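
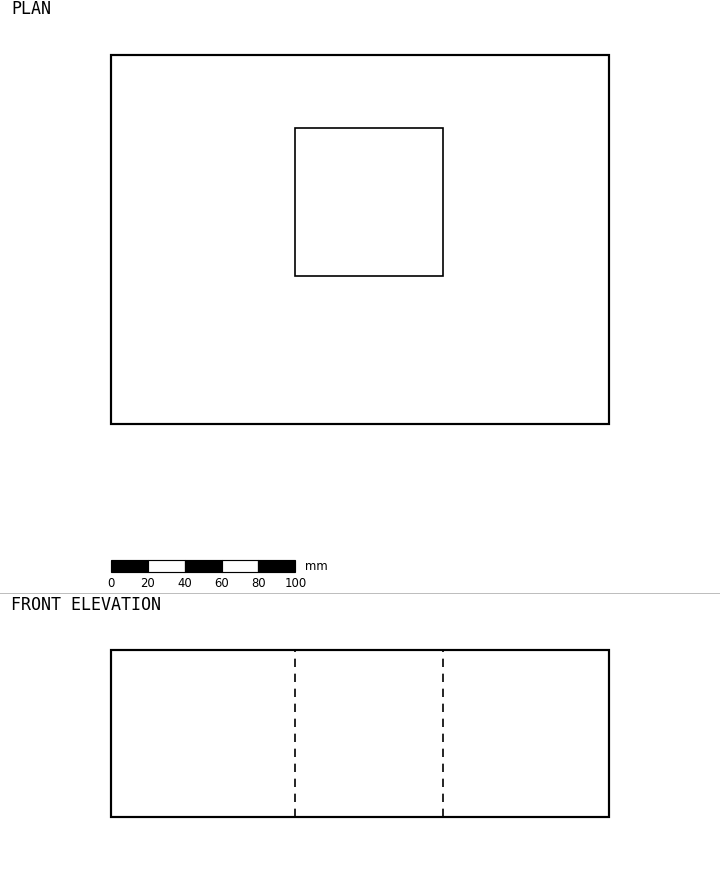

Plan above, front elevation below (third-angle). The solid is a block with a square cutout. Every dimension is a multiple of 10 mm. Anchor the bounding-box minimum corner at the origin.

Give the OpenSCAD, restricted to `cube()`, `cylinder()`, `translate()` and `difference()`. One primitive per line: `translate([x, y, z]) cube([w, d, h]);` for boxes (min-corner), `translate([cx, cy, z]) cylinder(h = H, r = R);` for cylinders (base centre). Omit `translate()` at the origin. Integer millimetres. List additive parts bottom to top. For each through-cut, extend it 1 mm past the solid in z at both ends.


difference() {
  cube([270, 200, 90]);
  translate([100, 80, -1]) cube([80, 80, 92]);
}


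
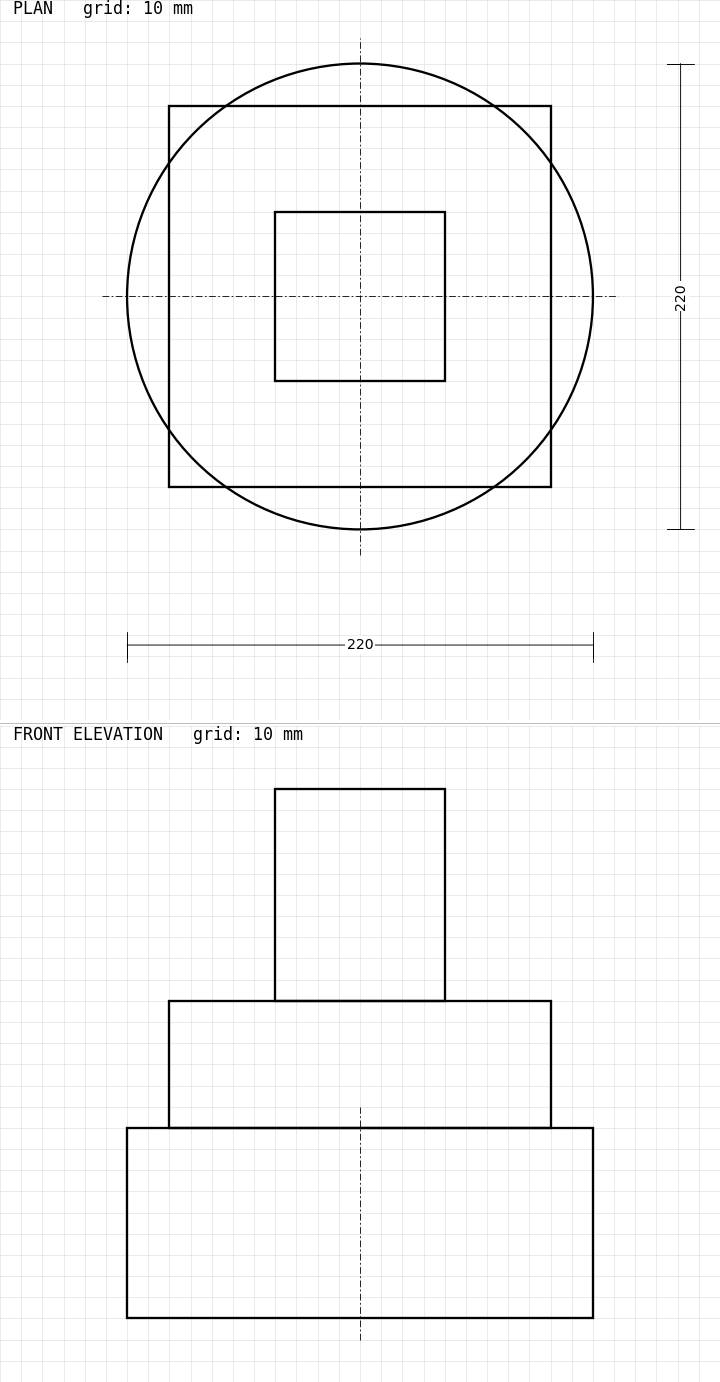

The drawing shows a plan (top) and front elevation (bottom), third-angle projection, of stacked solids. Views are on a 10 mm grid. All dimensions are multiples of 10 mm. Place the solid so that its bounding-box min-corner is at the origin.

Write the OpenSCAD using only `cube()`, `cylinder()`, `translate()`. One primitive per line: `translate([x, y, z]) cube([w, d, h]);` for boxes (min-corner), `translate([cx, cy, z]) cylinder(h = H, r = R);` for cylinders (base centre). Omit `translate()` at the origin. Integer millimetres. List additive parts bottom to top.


translate([110, 110, 0]) cylinder(h = 90, r = 110);
translate([20, 20, 90]) cube([180, 180, 60]);
translate([70, 70, 150]) cube([80, 80, 100]);


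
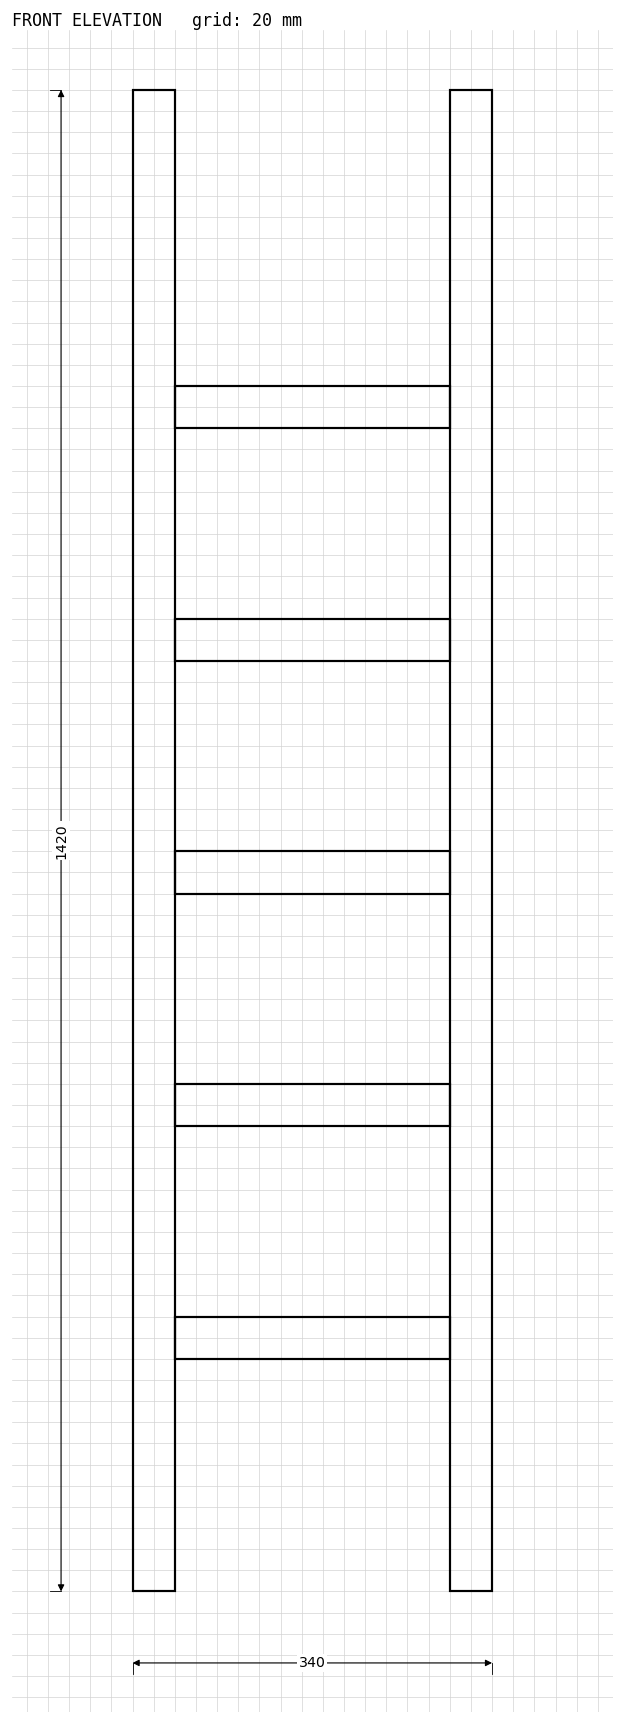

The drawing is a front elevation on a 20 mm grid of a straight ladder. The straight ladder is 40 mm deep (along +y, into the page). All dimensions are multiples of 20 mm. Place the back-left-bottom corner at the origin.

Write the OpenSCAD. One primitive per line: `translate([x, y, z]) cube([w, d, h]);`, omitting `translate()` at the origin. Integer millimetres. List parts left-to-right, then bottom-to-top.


cube([40, 40, 1420]);
translate([40, 0, 220]) cube([260, 40, 40]);
translate([40, 0, 440]) cube([260, 40, 40]);
translate([40, 0, 660]) cube([260, 40, 40]);
translate([40, 0, 880]) cube([260, 40, 40]);
translate([40, 0, 1100]) cube([260, 40, 40]);
translate([300, 0, 0]) cube([40, 40, 1420]);


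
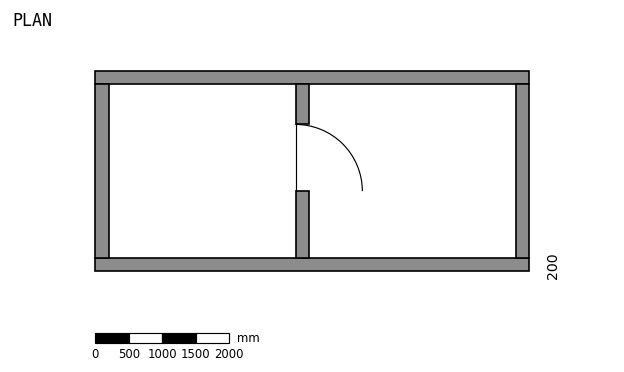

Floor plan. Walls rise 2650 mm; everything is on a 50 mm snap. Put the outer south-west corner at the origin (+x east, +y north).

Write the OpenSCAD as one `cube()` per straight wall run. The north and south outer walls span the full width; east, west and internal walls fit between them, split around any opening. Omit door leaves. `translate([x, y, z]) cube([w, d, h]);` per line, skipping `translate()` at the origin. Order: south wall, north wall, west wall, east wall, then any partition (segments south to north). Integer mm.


cube([6500, 200, 2650]);
translate([0, 2800, 0]) cube([6500, 200, 2650]);
translate([0, 200, 0]) cube([200, 2600, 2650]);
translate([6300, 200, 0]) cube([200, 2600, 2650]);
translate([3000, 200, 0]) cube([200, 1000, 2650]);
translate([3000, 2200, 0]) cube([200, 600, 2650]);


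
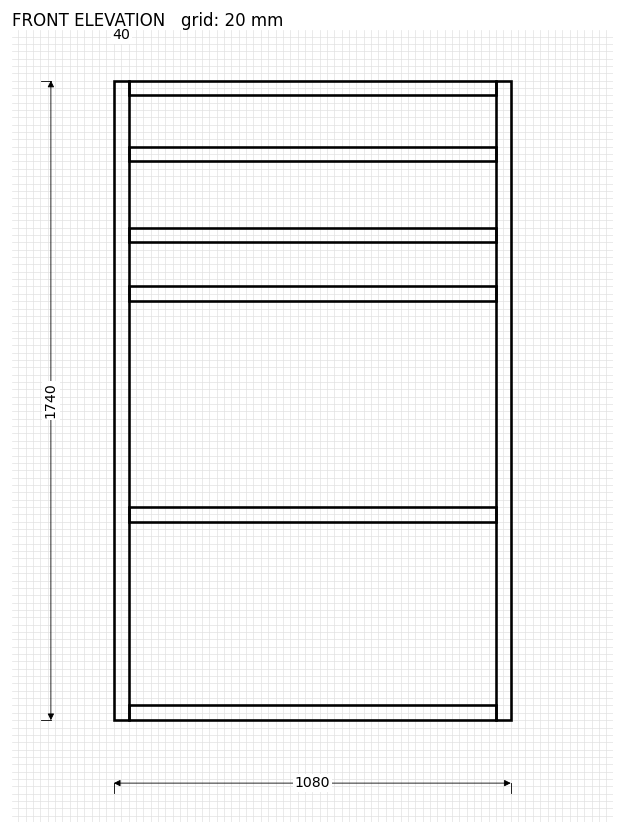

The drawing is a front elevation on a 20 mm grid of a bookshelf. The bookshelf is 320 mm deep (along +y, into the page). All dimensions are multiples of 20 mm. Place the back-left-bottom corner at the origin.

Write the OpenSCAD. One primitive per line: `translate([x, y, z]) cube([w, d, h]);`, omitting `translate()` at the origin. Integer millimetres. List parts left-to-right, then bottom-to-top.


cube([40, 320, 1740]);
translate([40, 0, 0]) cube([1000, 320, 40]);
translate([40, 0, 540]) cube([1000, 320, 40]);
translate([40, 0, 1140]) cube([1000, 320, 40]);
translate([40, 0, 1300]) cube([1000, 320, 40]);
translate([40, 0, 1520]) cube([1000, 320, 40]);
translate([40, 0, 1700]) cube([1000, 320, 40]);
translate([1040, 0, 0]) cube([40, 320, 1740]);


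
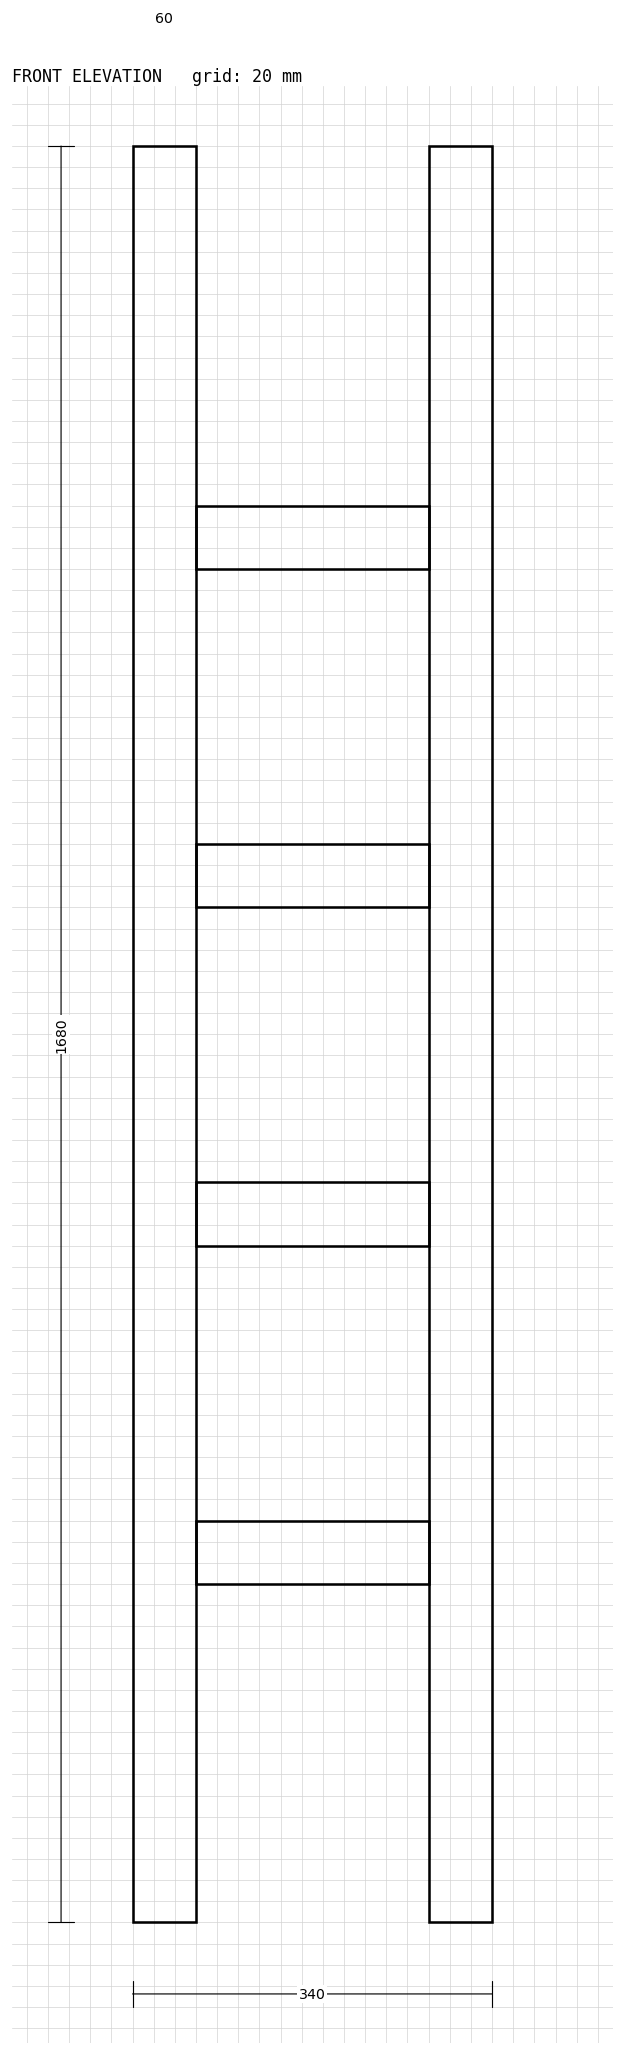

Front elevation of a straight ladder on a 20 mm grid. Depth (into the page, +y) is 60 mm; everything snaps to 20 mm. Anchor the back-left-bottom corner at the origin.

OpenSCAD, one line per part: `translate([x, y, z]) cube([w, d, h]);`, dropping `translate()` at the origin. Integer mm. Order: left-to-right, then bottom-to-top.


cube([60, 60, 1680]);
translate([60, 0, 320]) cube([220, 60, 60]);
translate([60, 0, 640]) cube([220, 60, 60]);
translate([60, 0, 960]) cube([220, 60, 60]);
translate([60, 0, 1280]) cube([220, 60, 60]);
translate([280, 0, 0]) cube([60, 60, 1680]);


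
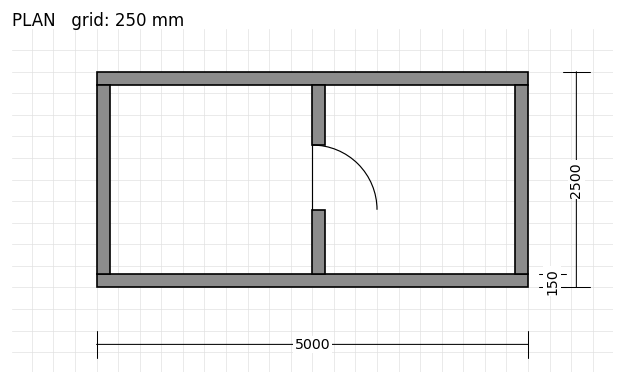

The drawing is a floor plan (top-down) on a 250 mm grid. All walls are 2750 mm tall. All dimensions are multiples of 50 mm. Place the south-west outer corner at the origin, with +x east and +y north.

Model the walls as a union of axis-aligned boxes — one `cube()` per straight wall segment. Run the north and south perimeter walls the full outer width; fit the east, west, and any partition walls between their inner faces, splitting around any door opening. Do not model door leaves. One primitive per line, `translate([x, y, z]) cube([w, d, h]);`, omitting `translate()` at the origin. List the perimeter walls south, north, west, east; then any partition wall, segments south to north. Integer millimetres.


cube([5000, 150, 2750]);
translate([0, 2350, 0]) cube([5000, 150, 2750]);
translate([0, 150, 0]) cube([150, 2200, 2750]);
translate([4850, 150, 0]) cube([150, 2200, 2750]);
translate([2500, 150, 0]) cube([150, 750, 2750]);
translate([2500, 1650, 0]) cube([150, 700, 2750]);


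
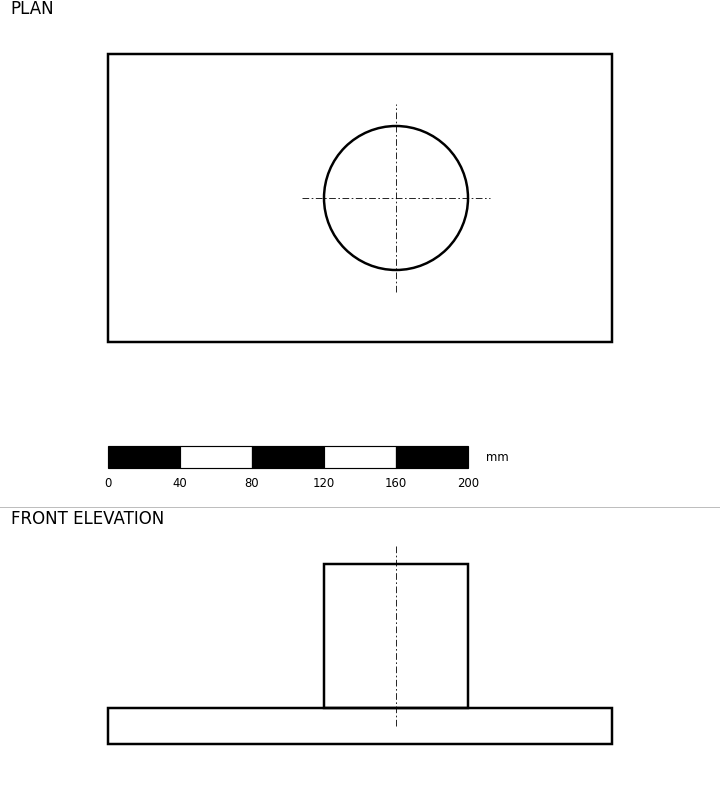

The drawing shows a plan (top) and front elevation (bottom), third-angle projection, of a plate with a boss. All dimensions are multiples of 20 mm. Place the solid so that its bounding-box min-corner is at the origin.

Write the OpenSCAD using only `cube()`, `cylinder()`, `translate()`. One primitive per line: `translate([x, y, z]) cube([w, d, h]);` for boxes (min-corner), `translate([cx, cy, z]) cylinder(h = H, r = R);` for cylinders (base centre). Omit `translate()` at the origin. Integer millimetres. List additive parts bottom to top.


cube([280, 160, 20]);
translate([160, 80, 20]) cylinder(h = 80, r = 40);


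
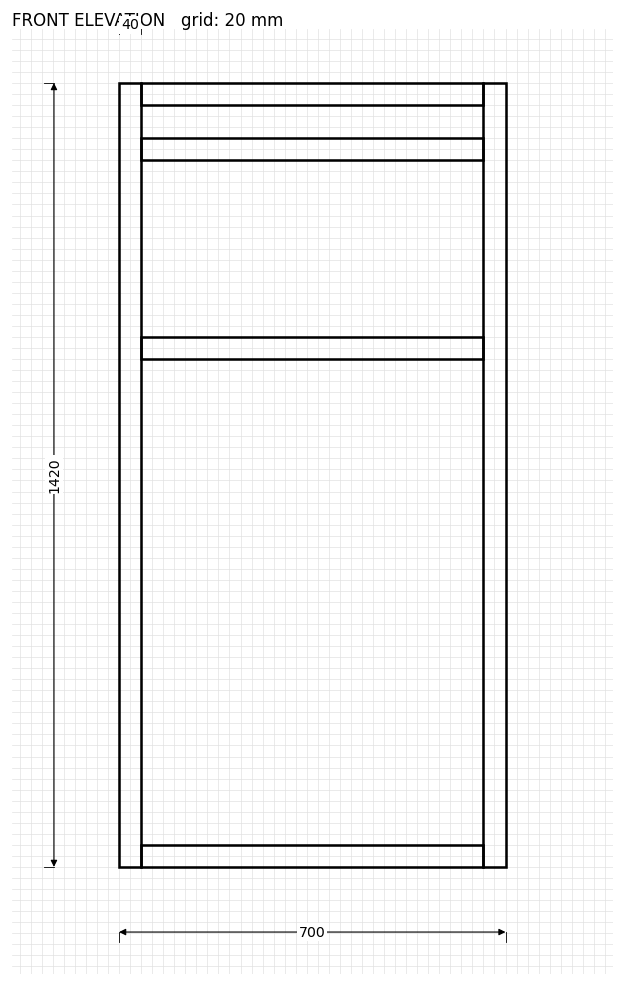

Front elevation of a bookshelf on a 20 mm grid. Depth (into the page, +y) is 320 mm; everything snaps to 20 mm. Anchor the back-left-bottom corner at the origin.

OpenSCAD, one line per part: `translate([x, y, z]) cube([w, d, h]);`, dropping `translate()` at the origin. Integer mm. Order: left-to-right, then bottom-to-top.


cube([40, 320, 1420]);
translate([40, 0, 0]) cube([620, 320, 40]);
translate([40, 0, 920]) cube([620, 320, 40]);
translate([40, 0, 1280]) cube([620, 320, 40]);
translate([40, 0, 1380]) cube([620, 320, 40]);
translate([660, 0, 0]) cube([40, 320, 1420]);


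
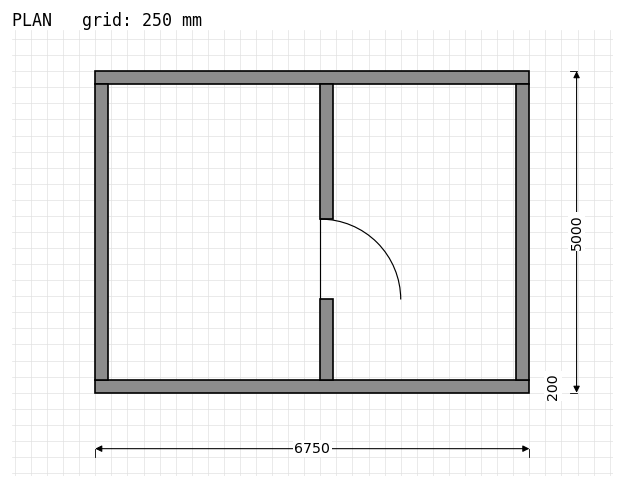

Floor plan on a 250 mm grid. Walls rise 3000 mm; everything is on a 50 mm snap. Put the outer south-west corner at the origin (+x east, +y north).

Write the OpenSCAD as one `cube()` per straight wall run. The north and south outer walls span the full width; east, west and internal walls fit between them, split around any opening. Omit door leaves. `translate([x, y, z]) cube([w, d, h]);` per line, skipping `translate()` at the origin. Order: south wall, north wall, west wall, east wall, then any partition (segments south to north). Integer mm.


cube([6750, 200, 3000]);
translate([0, 4800, 0]) cube([6750, 200, 3000]);
translate([0, 200, 0]) cube([200, 4600, 3000]);
translate([6550, 200, 0]) cube([200, 4600, 3000]);
translate([3500, 200, 0]) cube([200, 1250, 3000]);
translate([3500, 2700, 0]) cube([200, 2100, 3000]);


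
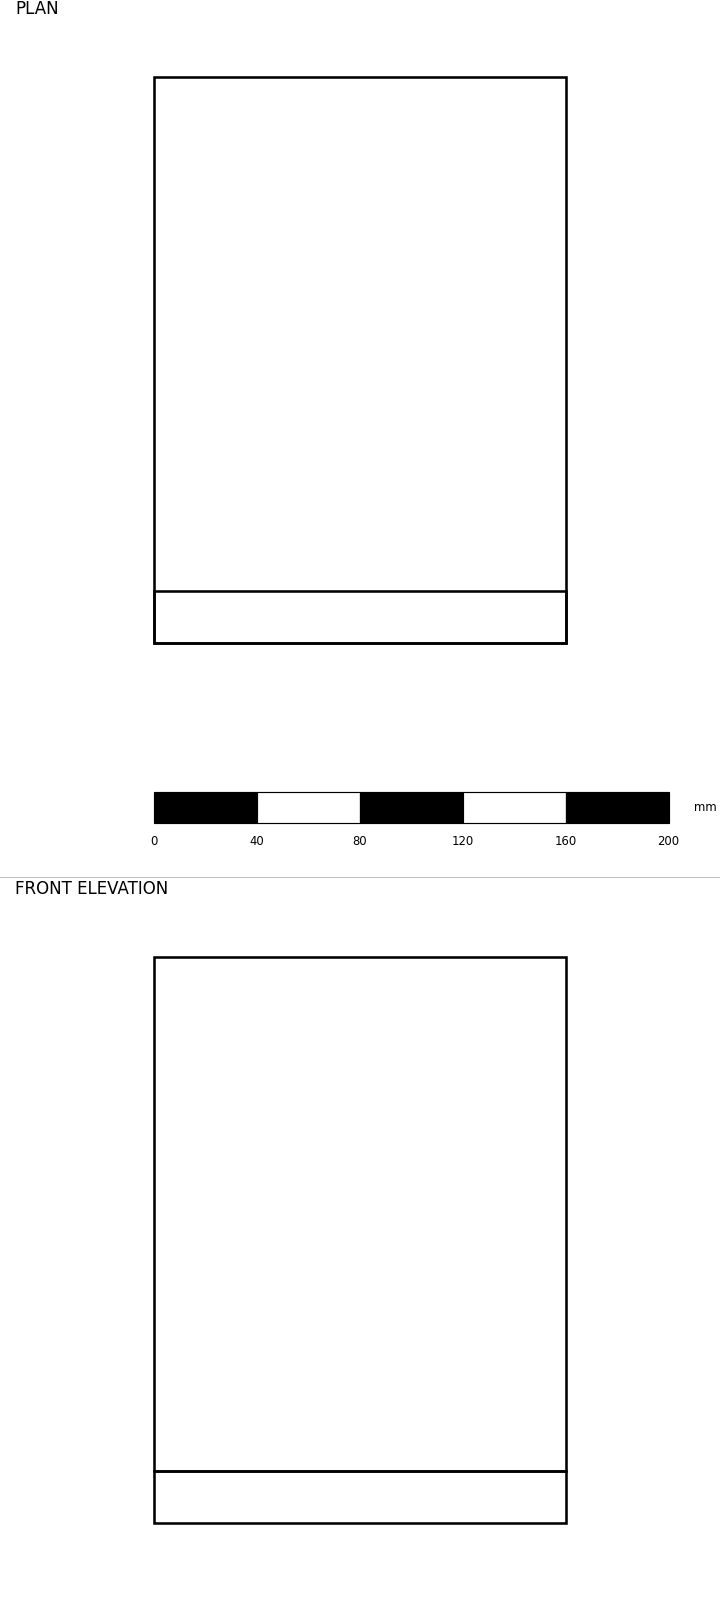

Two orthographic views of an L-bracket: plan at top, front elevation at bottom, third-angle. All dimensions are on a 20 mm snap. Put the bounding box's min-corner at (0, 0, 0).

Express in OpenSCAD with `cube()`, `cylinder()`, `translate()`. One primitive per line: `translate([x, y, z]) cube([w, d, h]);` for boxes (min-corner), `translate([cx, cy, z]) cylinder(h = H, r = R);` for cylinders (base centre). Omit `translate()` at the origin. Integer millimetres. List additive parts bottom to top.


cube([160, 220, 20]);
translate([0, 0, 20]) cube([160, 20, 200]);


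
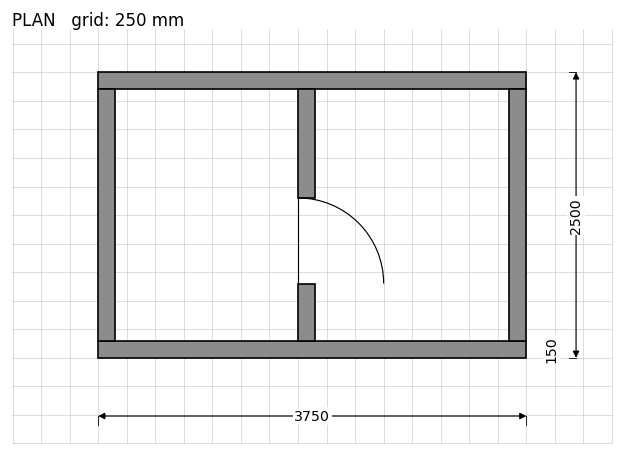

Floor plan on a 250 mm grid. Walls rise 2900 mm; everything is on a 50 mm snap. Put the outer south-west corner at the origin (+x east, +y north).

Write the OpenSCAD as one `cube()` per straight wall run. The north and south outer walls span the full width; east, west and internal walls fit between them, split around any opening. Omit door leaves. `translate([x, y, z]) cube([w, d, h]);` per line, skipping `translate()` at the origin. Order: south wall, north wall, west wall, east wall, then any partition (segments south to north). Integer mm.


cube([3750, 150, 2900]);
translate([0, 2350, 0]) cube([3750, 150, 2900]);
translate([0, 150, 0]) cube([150, 2200, 2900]);
translate([3600, 150, 0]) cube([150, 2200, 2900]);
translate([1750, 150, 0]) cube([150, 500, 2900]);
translate([1750, 1400, 0]) cube([150, 950, 2900]);


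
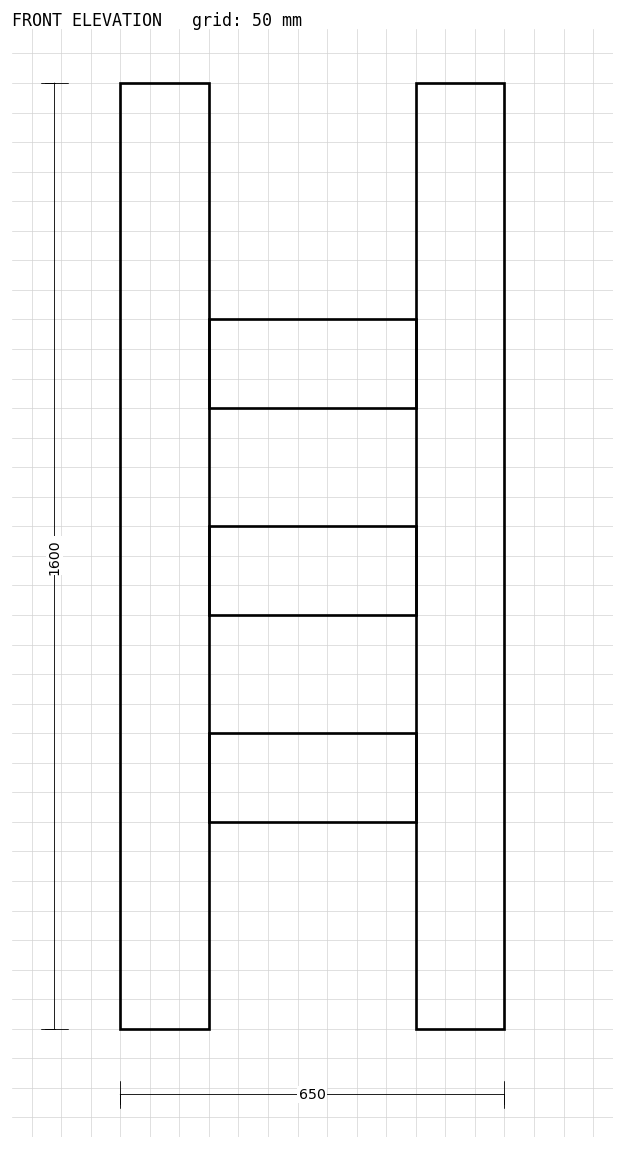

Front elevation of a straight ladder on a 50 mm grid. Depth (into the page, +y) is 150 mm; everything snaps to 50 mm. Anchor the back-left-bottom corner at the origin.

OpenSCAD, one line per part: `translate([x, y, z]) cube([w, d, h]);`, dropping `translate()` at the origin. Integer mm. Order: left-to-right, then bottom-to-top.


cube([150, 150, 1600]);
translate([150, 0, 350]) cube([350, 150, 150]);
translate([150, 0, 700]) cube([350, 150, 150]);
translate([150, 0, 1050]) cube([350, 150, 150]);
translate([500, 0, 0]) cube([150, 150, 1600]);


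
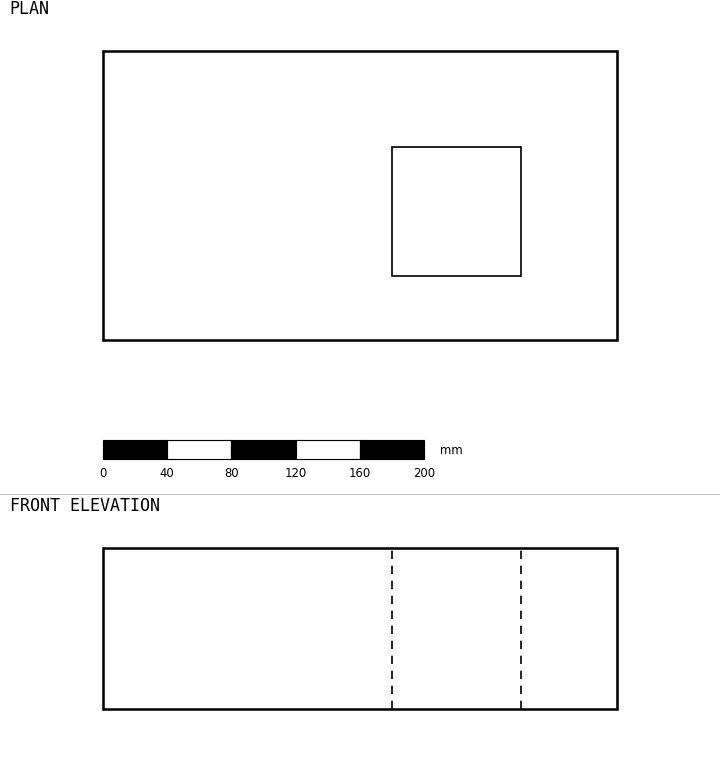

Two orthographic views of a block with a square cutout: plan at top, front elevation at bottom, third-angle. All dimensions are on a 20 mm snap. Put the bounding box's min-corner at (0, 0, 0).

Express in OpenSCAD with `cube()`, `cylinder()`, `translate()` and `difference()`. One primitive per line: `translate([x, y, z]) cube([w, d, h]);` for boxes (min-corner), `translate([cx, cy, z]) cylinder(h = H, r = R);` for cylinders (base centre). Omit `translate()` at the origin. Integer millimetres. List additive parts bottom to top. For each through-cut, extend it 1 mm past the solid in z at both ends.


difference() {
  cube([320, 180, 100]);
  translate([180, 40, -1]) cube([80, 80, 102]);
}


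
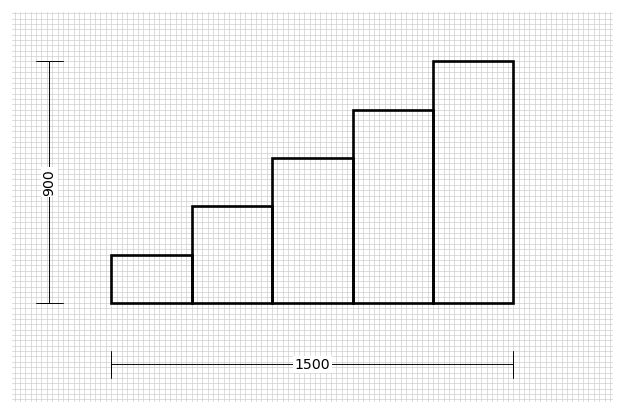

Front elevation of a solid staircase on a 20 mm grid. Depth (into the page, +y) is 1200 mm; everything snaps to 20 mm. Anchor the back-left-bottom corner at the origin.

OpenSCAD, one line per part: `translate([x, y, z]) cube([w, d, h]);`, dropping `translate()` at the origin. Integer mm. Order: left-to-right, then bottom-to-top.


cube([300, 1200, 180]);
translate([300, 0, 0]) cube([300, 1200, 360]);
translate([600, 0, 0]) cube([300, 1200, 540]);
translate([900, 0, 0]) cube([300, 1200, 720]);
translate([1200, 0, 0]) cube([300, 1200, 900]);


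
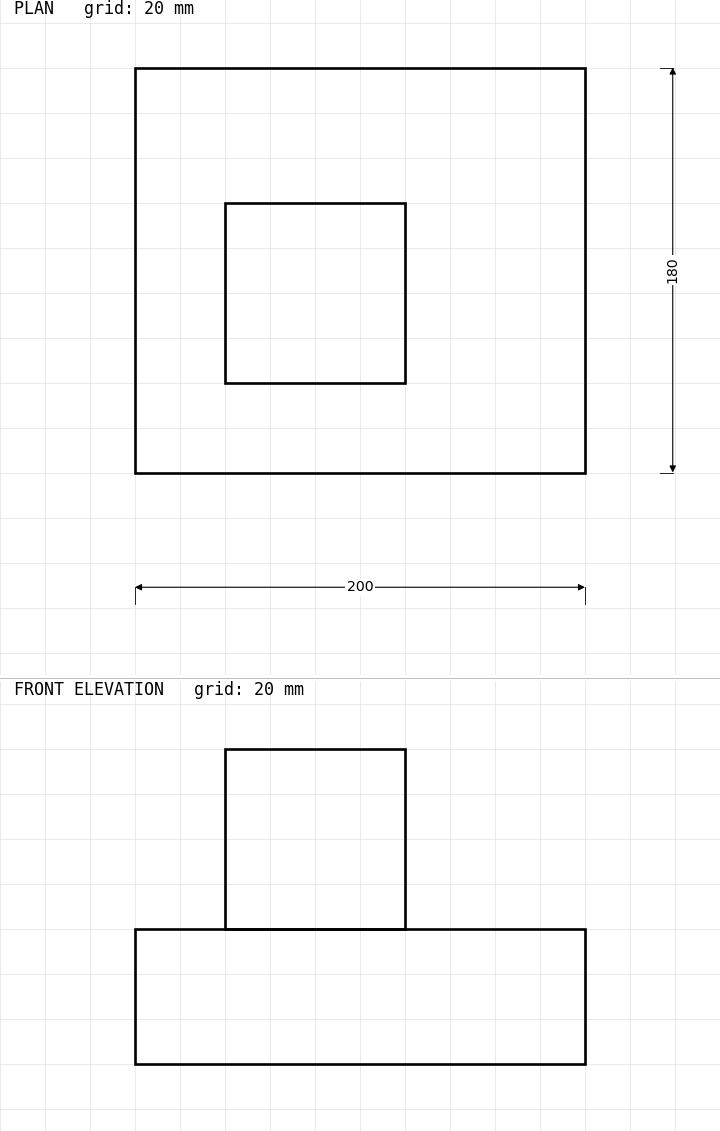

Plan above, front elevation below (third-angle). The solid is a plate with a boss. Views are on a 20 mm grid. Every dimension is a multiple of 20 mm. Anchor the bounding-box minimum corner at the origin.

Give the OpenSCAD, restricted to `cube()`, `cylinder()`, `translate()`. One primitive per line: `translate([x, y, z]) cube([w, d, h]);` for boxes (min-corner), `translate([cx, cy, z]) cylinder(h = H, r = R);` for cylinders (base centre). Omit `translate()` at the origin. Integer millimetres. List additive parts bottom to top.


cube([200, 180, 60]);
translate([40, 40, 60]) cube([80, 80, 80]);


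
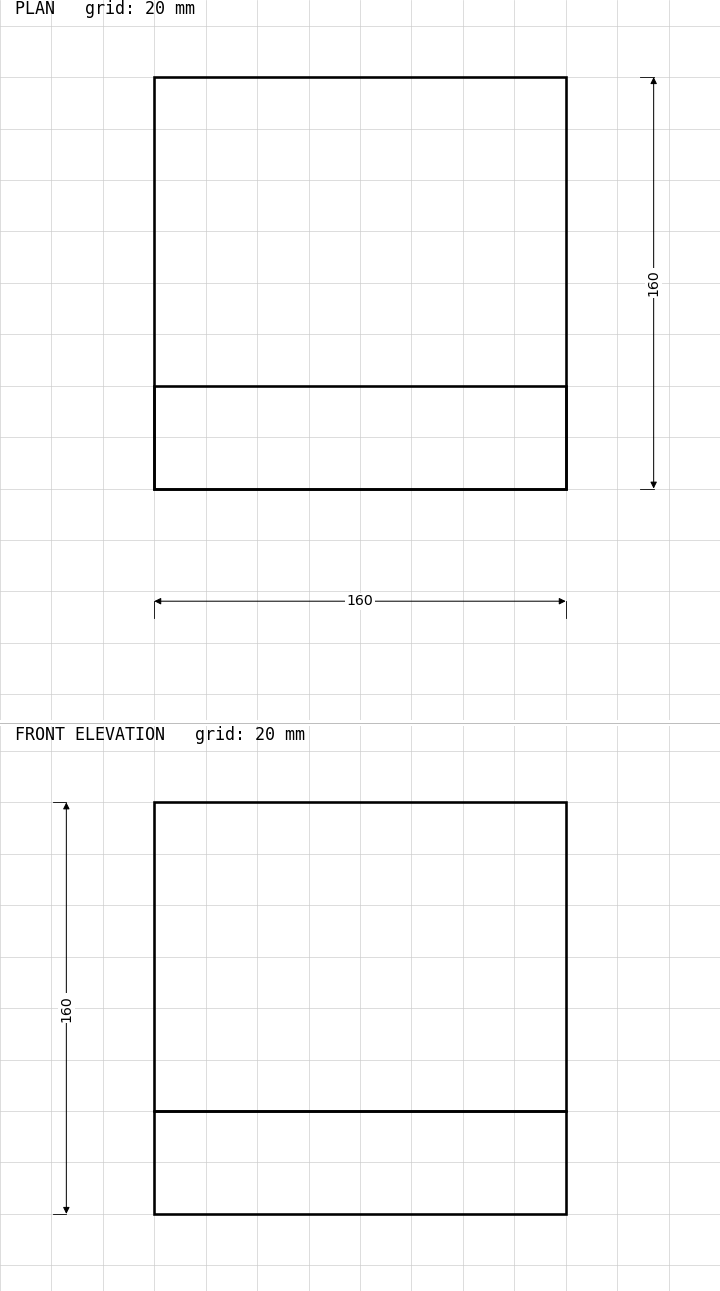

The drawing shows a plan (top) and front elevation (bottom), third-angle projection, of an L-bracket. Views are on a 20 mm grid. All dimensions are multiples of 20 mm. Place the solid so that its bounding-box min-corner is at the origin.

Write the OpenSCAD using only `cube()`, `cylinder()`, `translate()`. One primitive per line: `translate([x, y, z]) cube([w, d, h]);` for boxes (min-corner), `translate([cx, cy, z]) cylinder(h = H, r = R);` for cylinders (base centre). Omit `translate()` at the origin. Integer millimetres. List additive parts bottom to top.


cube([160, 160, 40]);
translate([0, 0, 40]) cube([160, 40, 120]);


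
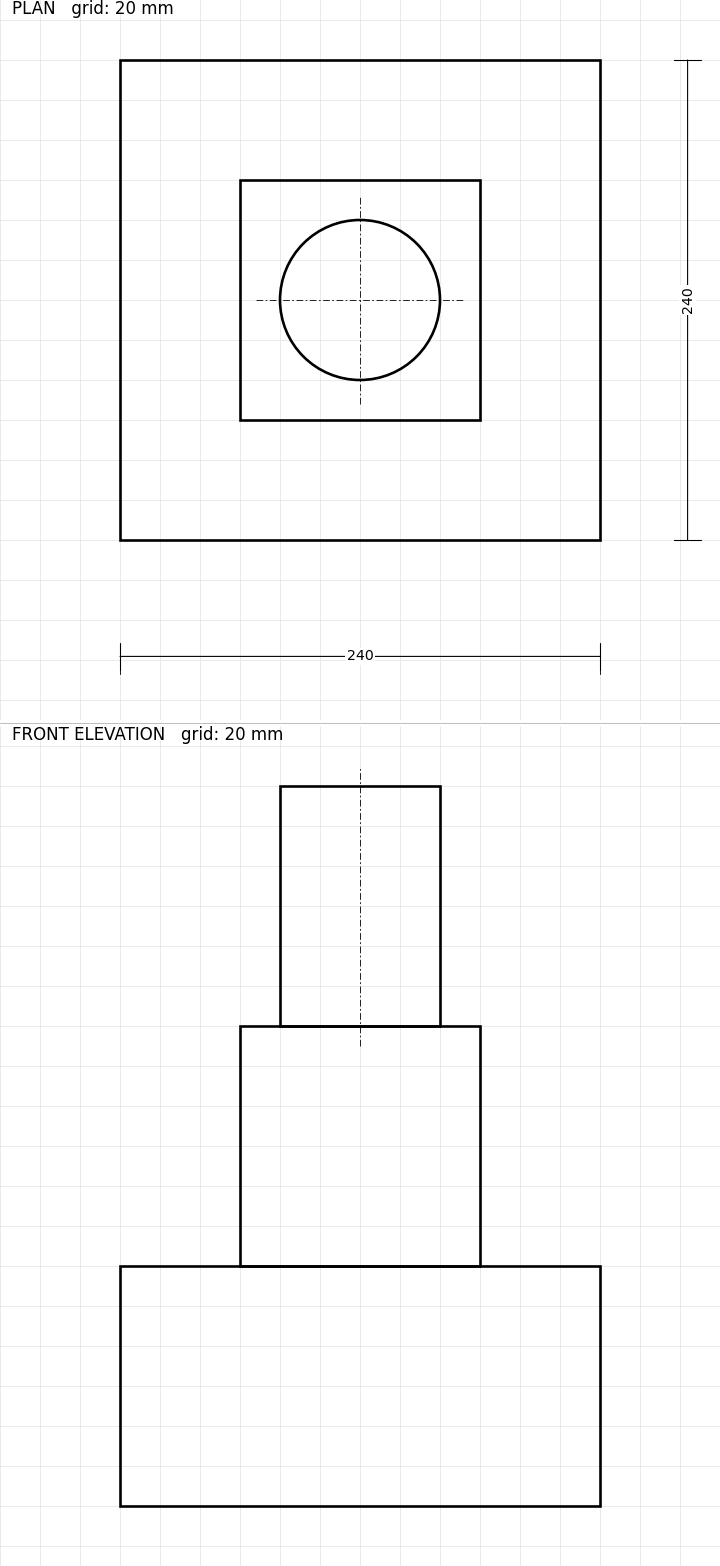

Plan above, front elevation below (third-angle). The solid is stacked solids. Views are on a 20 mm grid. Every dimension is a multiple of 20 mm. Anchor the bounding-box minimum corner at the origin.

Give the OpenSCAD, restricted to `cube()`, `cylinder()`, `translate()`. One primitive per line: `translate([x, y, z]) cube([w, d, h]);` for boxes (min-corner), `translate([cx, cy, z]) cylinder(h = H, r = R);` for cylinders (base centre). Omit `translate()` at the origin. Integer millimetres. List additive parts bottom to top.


cube([240, 240, 120]);
translate([60, 60, 120]) cube([120, 120, 120]);
translate([120, 120, 240]) cylinder(h = 120, r = 40);


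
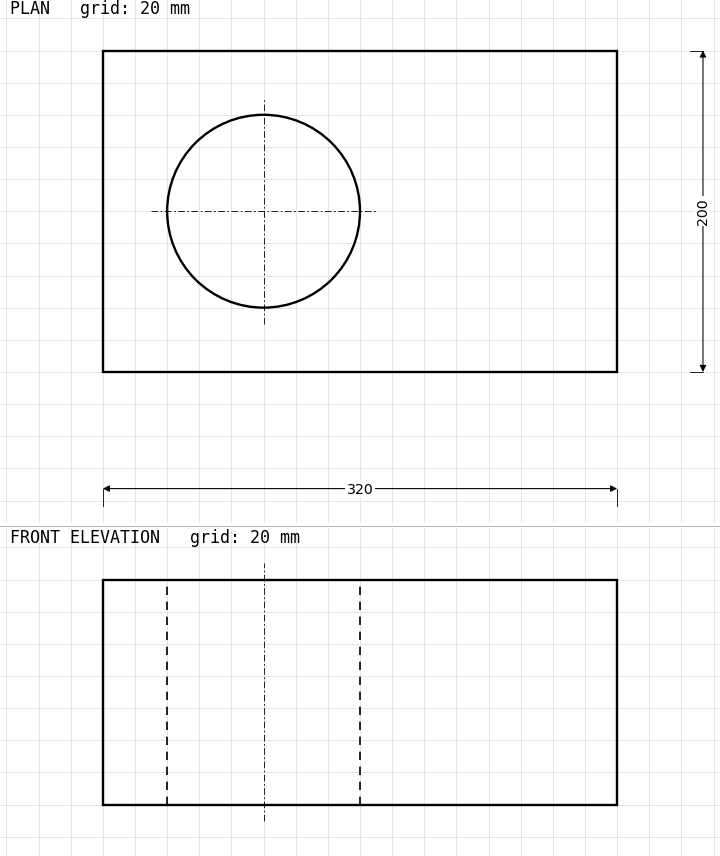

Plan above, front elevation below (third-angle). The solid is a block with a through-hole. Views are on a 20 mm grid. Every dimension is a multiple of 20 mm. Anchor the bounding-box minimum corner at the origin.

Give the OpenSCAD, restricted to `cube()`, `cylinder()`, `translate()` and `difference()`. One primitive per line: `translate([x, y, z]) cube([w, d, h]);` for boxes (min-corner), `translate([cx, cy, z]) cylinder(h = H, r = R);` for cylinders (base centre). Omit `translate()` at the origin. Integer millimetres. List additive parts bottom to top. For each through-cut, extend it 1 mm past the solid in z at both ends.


difference() {
  cube([320, 200, 140]);
  translate([100, 100, -1]) cylinder(h = 142, r = 60);
}


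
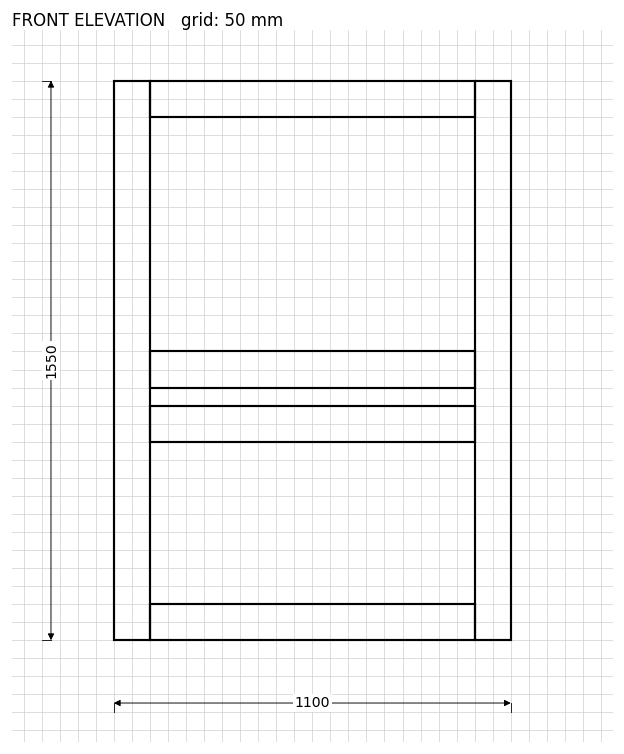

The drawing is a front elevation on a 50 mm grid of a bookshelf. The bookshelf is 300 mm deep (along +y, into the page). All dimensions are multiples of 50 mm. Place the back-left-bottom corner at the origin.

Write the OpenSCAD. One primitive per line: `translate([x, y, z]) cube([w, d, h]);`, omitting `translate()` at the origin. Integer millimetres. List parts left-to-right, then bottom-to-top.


cube([100, 300, 1550]);
translate([100, 0, 0]) cube([900, 300, 100]);
translate([100, 0, 550]) cube([900, 300, 100]);
translate([100, 0, 700]) cube([900, 300, 100]);
translate([100, 0, 1450]) cube([900, 300, 100]);
translate([1000, 0, 0]) cube([100, 300, 1550]);


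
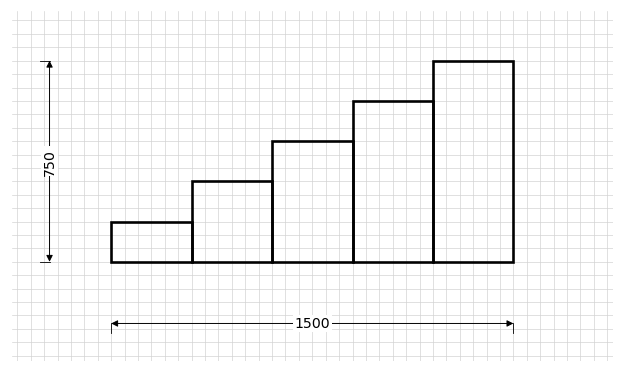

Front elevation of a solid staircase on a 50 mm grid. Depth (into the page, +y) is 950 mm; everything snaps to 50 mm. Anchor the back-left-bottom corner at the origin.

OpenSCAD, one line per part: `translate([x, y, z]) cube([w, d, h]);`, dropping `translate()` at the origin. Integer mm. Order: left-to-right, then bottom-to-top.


cube([300, 950, 150]);
translate([300, 0, 0]) cube([300, 950, 300]);
translate([600, 0, 0]) cube([300, 950, 450]);
translate([900, 0, 0]) cube([300, 950, 600]);
translate([1200, 0, 0]) cube([300, 950, 750]);


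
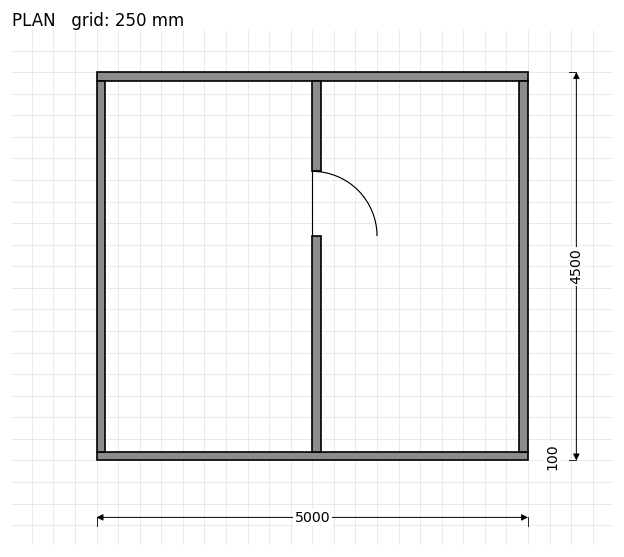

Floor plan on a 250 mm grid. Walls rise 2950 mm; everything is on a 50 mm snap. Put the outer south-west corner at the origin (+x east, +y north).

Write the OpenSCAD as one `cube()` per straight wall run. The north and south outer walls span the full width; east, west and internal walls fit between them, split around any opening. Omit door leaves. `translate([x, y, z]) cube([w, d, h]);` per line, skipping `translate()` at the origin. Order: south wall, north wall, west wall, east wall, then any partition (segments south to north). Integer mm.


cube([5000, 100, 2950]);
translate([0, 4400, 0]) cube([5000, 100, 2950]);
translate([0, 100, 0]) cube([100, 4300, 2950]);
translate([4900, 100, 0]) cube([100, 4300, 2950]);
translate([2500, 100, 0]) cube([100, 2500, 2950]);
translate([2500, 3350, 0]) cube([100, 1050, 2950]);


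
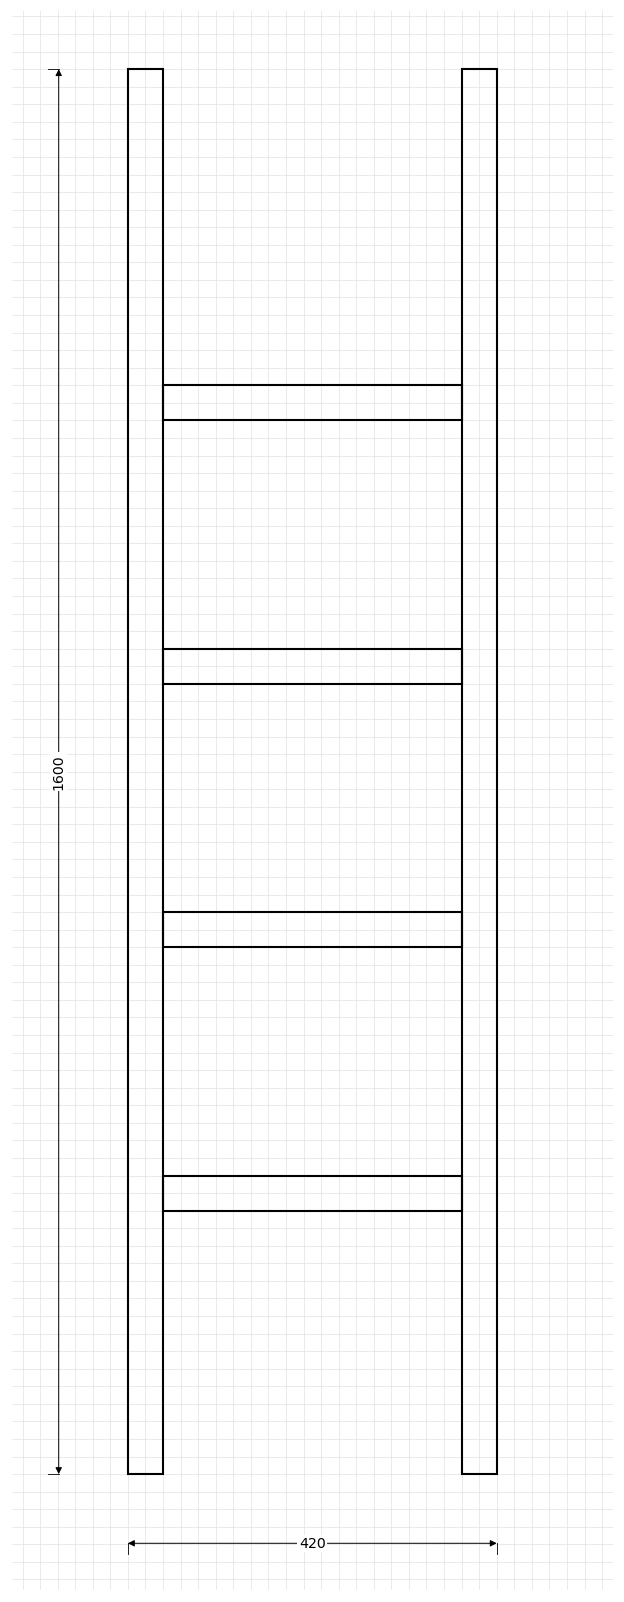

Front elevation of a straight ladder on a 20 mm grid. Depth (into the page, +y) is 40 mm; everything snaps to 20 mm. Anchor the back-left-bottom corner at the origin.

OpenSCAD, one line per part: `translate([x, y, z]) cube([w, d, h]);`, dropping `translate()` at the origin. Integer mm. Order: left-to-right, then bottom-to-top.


cube([40, 40, 1600]);
translate([40, 0, 300]) cube([340, 40, 40]);
translate([40, 0, 600]) cube([340, 40, 40]);
translate([40, 0, 900]) cube([340, 40, 40]);
translate([40, 0, 1200]) cube([340, 40, 40]);
translate([380, 0, 0]) cube([40, 40, 1600]);


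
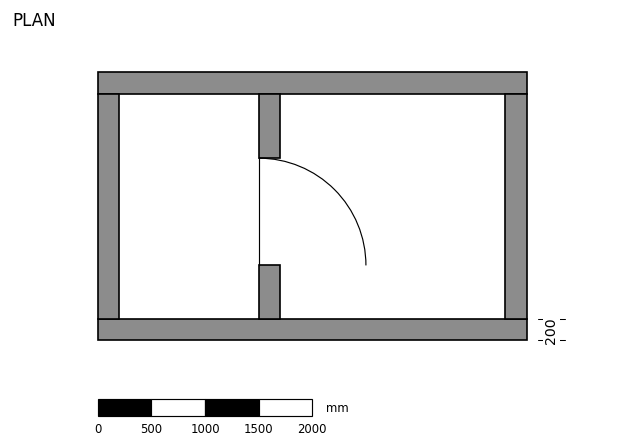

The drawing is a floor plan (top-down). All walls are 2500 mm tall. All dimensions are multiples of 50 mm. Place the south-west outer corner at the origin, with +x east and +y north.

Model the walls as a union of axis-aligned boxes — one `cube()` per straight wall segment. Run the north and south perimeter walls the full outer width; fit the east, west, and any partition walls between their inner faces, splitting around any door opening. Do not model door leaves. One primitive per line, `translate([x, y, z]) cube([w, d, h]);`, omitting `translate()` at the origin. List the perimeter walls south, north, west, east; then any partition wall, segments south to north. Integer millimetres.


cube([4000, 200, 2500]);
translate([0, 2300, 0]) cube([4000, 200, 2500]);
translate([0, 200, 0]) cube([200, 2100, 2500]);
translate([3800, 200, 0]) cube([200, 2100, 2500]);
translate([1500, 200, 0]) cube([200, 500, 2500]);
translate([1500, 1700, 0]) cube([200, 600, 2500]);


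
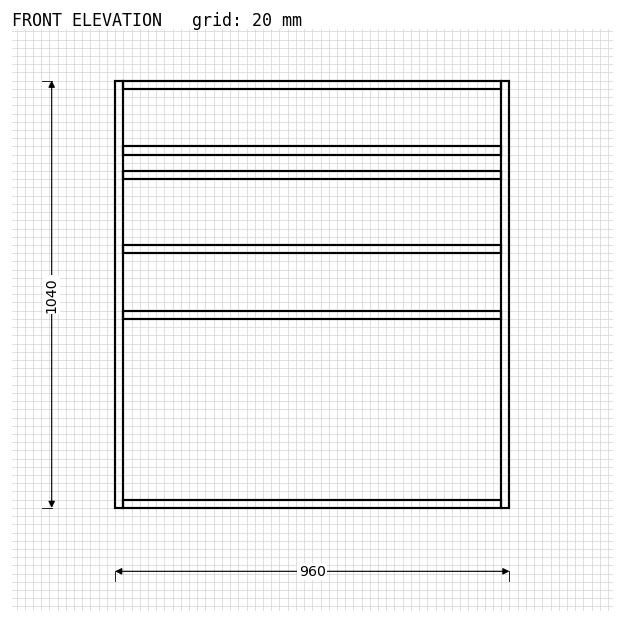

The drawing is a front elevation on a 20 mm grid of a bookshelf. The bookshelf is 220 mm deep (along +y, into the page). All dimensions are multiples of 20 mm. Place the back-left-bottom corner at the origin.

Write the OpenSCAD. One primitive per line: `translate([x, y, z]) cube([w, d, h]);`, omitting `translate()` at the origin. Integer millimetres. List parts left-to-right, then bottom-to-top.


cube([20, 220, 1040]);
translate([20, 0, 0]) cube([920, 220, 20]);
translate([20, 0, 460]) cube([920, 220, 20]);
translate([20, 0, 620]) cube([920, 220, 20]);
translate([20, 0, 800]) cube([920, 220, 20]);
translate([20, 0, 860]) cube([920, 220, 20]);
translate([20, 0, 1020]) cube([920, 220, 20]);
translate([940, 0, 0]) cube([20, 220, 1040]);


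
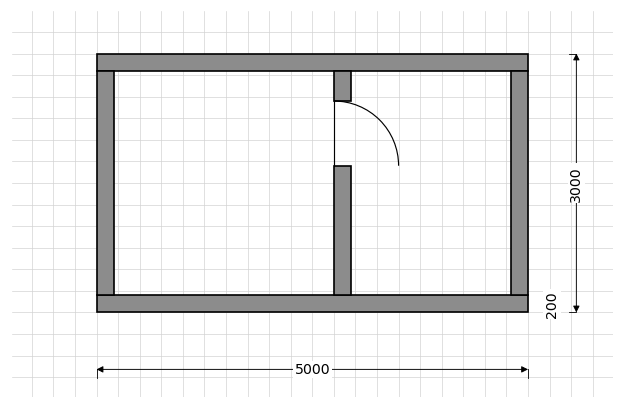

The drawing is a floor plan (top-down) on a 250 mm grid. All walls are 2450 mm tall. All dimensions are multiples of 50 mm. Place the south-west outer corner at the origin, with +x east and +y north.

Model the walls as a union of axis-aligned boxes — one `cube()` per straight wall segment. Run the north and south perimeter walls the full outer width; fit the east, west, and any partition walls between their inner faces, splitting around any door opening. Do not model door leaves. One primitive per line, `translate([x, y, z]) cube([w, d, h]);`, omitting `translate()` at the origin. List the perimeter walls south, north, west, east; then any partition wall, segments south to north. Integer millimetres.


cube([5000, 200, 2450]);
translate([0, 2800, 0]) cube([5000, 200, 2450]);
translate([0, 200, 0]) cube([200, 2600, 2450]);
translate([4800, 200, 0]) cube([200, 2600, 2450]);
translate([2750, 200, 0]) cube([200, 1500, 2450]);
translate([2750, 2450, 0]) cube([200, 350, 2450]);


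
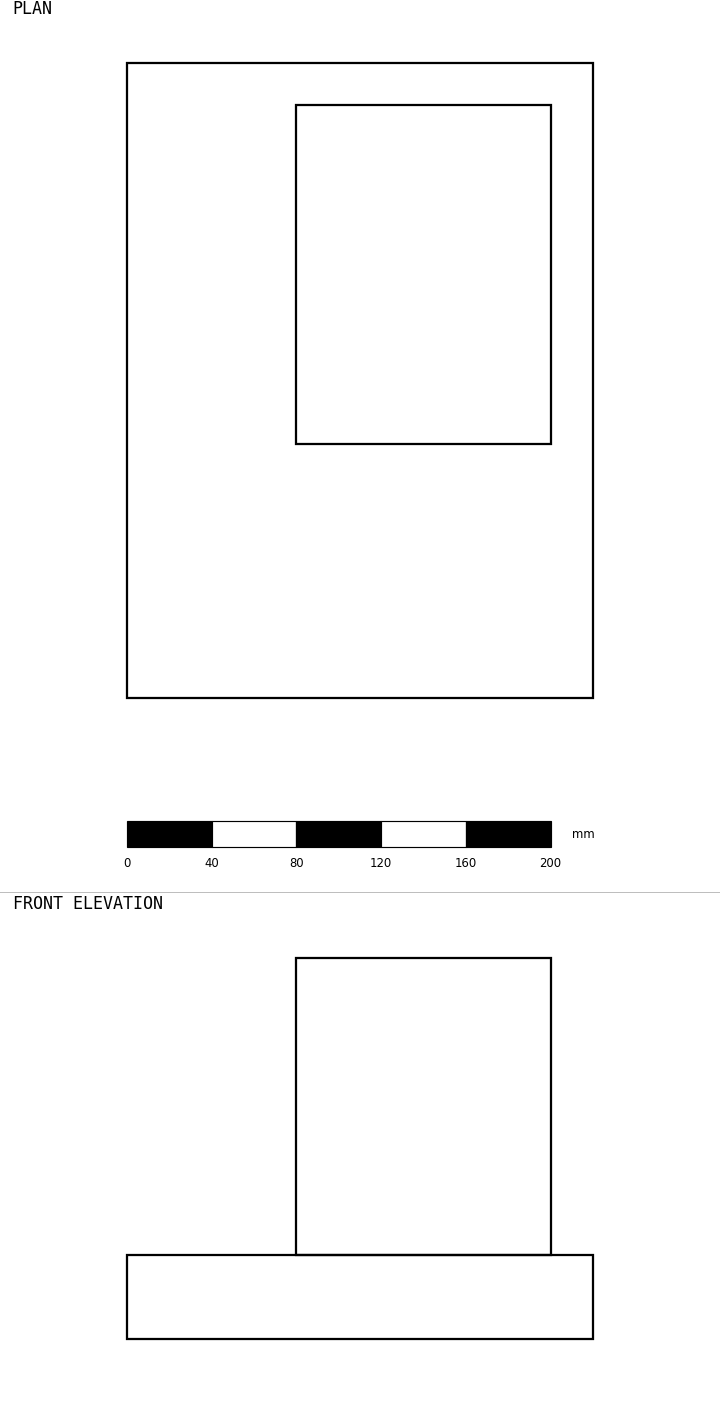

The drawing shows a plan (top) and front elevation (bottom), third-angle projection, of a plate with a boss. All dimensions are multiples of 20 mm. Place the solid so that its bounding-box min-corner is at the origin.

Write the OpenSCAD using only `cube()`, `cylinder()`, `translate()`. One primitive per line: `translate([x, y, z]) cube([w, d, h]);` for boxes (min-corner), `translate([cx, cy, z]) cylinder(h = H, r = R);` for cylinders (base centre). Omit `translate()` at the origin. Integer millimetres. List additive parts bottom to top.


cube([220, 300, 40]);
translate([80, 120, 40]) cube([120, 160, 140]);


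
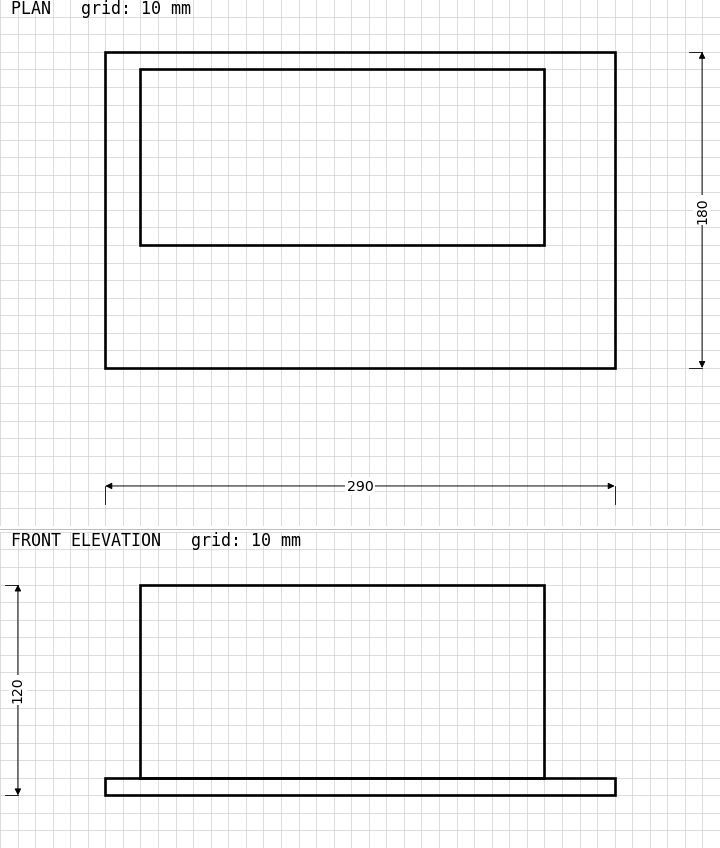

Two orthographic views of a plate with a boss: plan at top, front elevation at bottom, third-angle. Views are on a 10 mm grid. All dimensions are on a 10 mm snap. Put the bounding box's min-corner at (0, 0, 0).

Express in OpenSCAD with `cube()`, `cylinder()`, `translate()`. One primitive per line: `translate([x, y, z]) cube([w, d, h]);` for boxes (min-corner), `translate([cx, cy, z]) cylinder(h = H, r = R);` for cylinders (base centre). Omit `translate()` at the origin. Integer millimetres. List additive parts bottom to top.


cube([290, 180, 10]);
translate([20, 70, 10]) cube([230, 100, 110]);


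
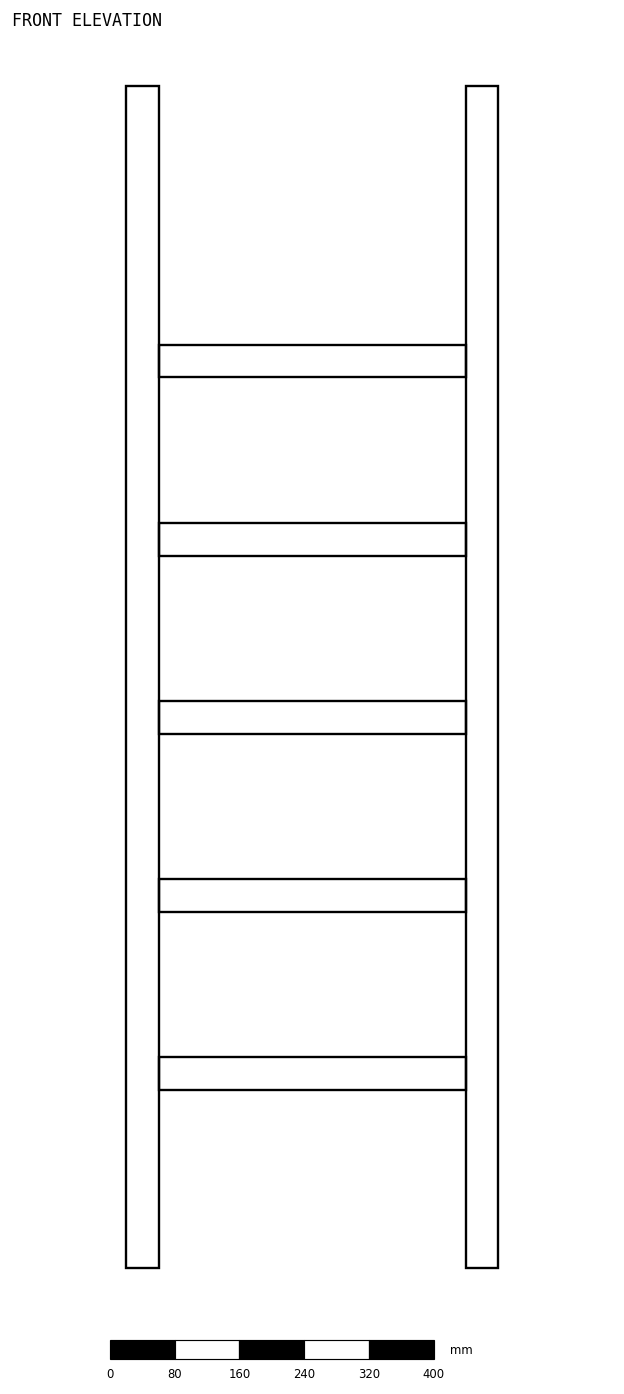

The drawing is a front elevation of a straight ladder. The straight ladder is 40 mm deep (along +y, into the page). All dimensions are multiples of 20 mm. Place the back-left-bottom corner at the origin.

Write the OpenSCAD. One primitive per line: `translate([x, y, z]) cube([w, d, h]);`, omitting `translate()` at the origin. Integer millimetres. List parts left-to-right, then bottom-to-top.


cube([40, 40, 1460]);
translate([40, 0, 220]) cube([380, 40, 40]);
translate([40, 0, 440]) cube([380, 40, 40]);
translate([40, 0, 660]) cube([380, 40, 40]);
translate([40, 0, 880]) cube([380, 40, 40]);
translate([40, 0, 1100]) cube([380, 40, 40]);
translate([420, 0, 0]) cube([40, 40, 1460]);


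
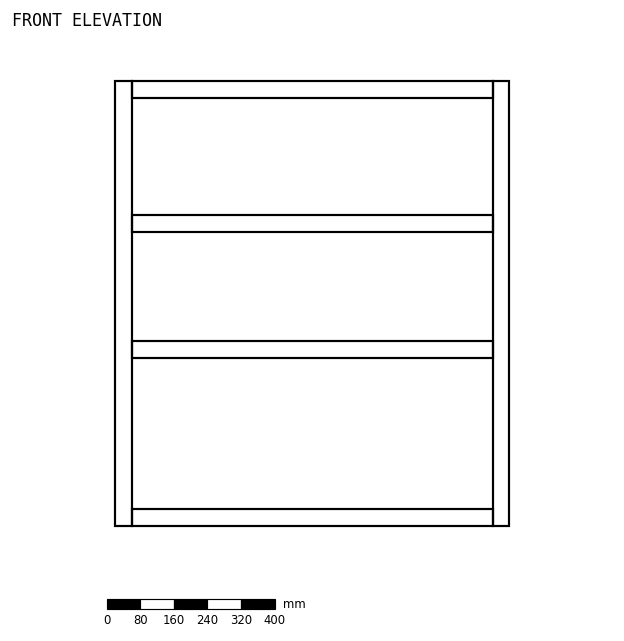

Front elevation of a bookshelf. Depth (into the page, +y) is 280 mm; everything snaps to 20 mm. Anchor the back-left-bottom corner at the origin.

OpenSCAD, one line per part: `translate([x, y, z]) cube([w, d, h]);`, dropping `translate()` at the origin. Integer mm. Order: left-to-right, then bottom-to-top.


cube([40, 280, 1060]);
translate([40, 0, 0]) cube([860, 280, 40]);
translate([40, 0, 400]) cube([860, 280, 40]);
translate([40, 0, 700]) cube([860, 280, 40]);
translate([40, 0, 1020]) cube([860, 280, 40]);
translate([900, 0, 0]) cube([40, 280, 1060]);


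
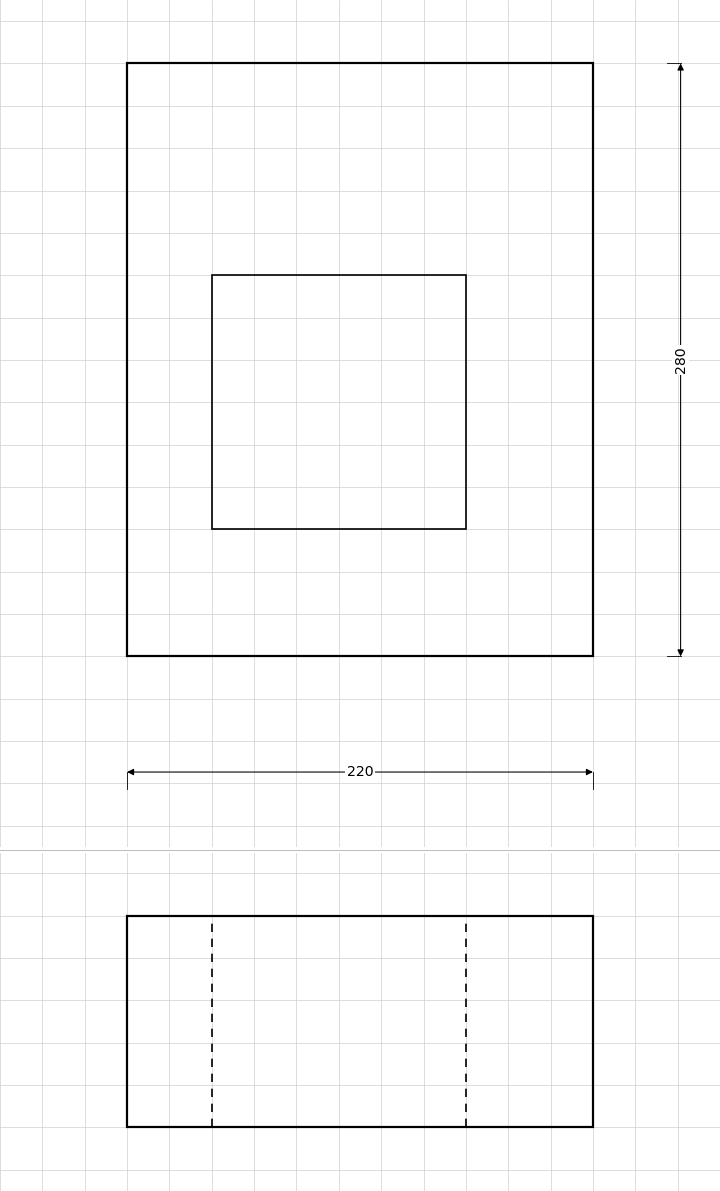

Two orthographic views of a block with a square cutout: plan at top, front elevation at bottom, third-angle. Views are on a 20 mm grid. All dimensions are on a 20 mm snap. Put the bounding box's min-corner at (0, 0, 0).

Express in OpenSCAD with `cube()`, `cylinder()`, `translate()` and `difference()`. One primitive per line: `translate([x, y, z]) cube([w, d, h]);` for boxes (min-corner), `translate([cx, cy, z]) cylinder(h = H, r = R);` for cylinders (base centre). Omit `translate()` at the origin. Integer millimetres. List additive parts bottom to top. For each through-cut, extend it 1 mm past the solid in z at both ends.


difference() {
  cube([220, 280, 100]);
  translate([40, 60, -1]) cube([120, 120, 102]);
}


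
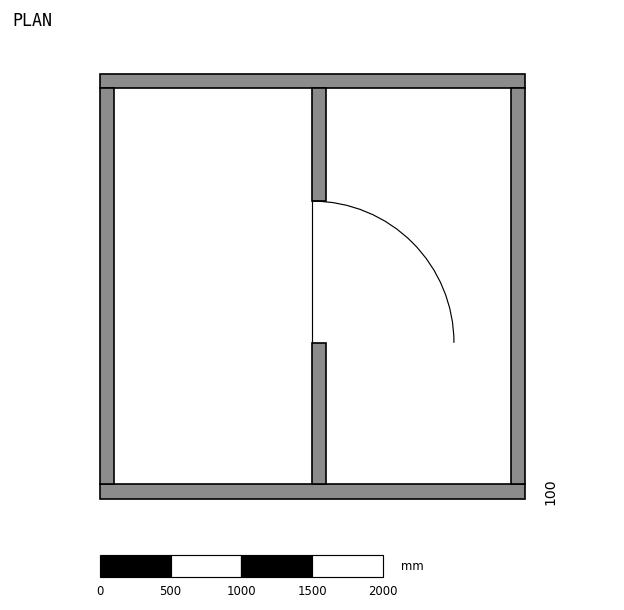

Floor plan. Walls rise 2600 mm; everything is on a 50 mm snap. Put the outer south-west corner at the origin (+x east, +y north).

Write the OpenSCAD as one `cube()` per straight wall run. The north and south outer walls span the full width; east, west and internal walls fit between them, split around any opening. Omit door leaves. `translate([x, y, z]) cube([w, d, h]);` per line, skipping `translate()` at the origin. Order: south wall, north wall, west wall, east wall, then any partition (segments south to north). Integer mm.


cube([3000, 100, 2600]);
translate([0, 2900, 0]) cube([3000, 100, 2600]);
translate([0, 100, 0]) cube([100, 2800, 2600]);
translate([2900, 100, 0]) cube([100, 2800, 2600]);
translate([1500, 100, 0]) cube([100, 1000, 2600]);
translate([1500, 2100, 0]) cube([100, 800, 2600]);


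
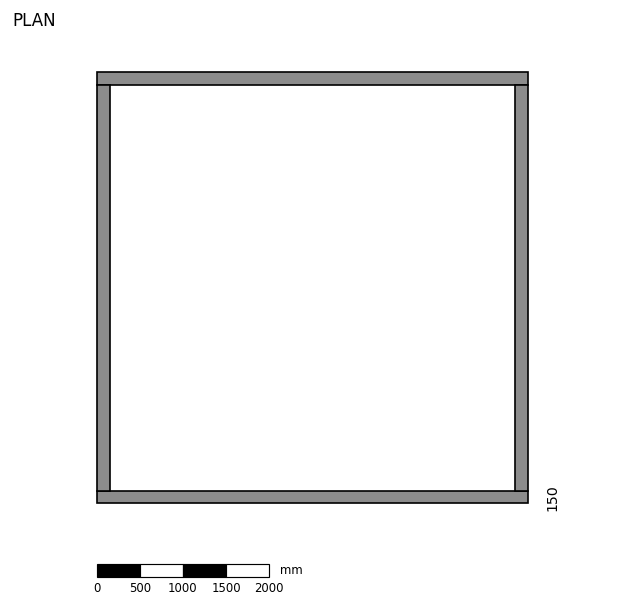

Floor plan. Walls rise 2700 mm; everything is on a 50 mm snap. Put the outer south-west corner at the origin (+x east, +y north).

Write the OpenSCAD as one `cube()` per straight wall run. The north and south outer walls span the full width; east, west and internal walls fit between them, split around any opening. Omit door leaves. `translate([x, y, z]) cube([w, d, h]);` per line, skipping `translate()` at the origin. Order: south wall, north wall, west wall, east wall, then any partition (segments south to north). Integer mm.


cube([5000, 150, 2700]);
translate([0, 4850, 0]) cube([5000, 150, 2700]);
translate([0, 150, 0]) cube([150, 4700, 2700]);
translate([4850, 150, 0]) cube([150, 4700, 2700]);


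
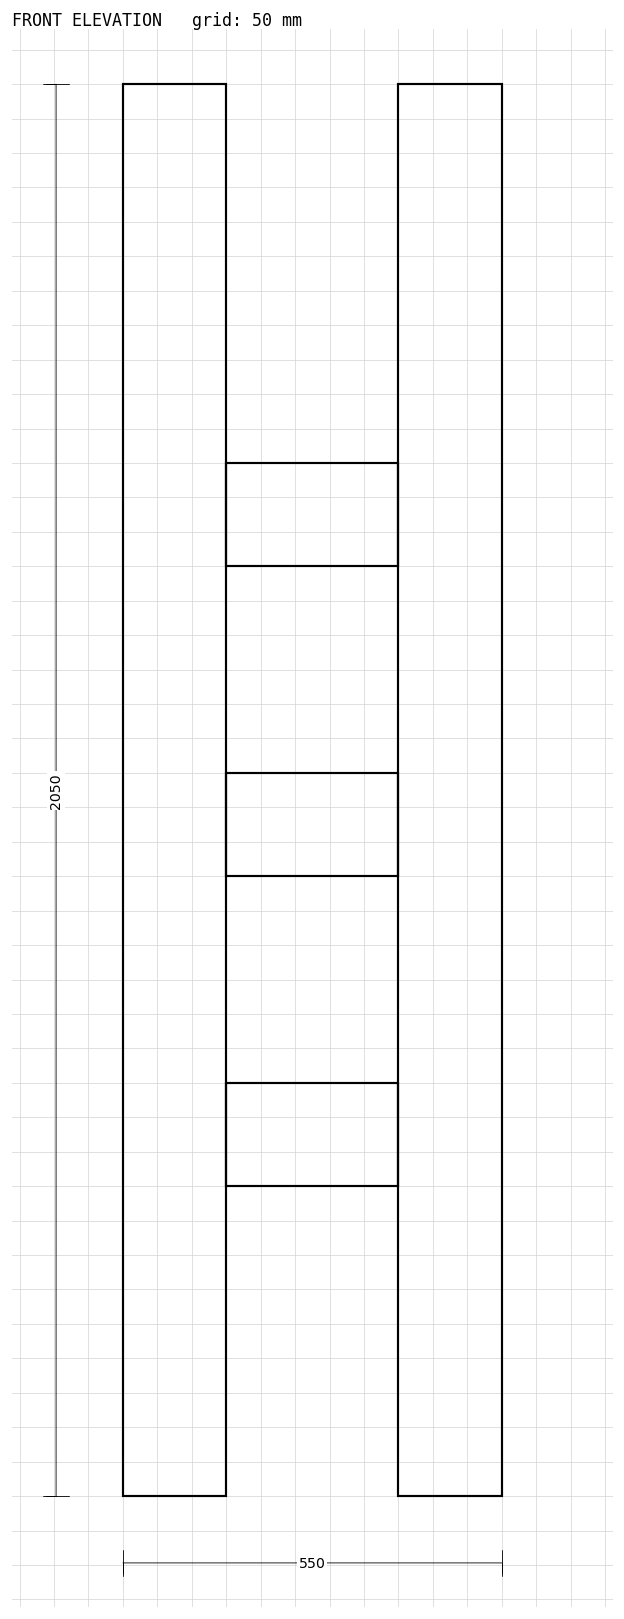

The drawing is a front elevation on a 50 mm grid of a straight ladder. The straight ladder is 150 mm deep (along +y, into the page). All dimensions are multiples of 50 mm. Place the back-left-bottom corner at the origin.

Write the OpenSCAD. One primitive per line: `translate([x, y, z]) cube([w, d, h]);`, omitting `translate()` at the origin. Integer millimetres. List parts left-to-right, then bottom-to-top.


cube([150, 150, 2050]);
translate([150, 0, 450]) cube([250, 150, 150]);
translate([150, 0, 900]) cube([250, 150, 150]);
translate([150, 0, 1350]) cube([250, 150, 150]);
translate([400, 0, 0]) cube([150, 150, 2050]);


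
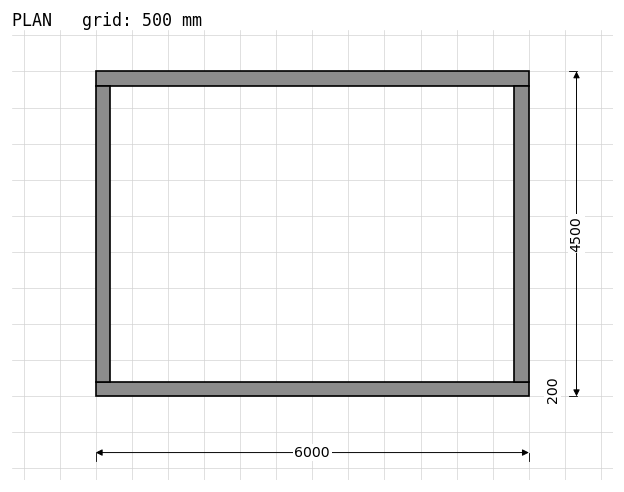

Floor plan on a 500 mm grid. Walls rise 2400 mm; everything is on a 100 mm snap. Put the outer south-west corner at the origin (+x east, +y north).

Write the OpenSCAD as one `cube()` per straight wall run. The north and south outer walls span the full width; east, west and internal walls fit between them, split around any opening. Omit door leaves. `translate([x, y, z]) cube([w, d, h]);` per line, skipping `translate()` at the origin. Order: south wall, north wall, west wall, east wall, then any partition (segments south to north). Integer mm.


cube([6000, 200, 2400]);
translate([0, 4300, 0]) cube([6000, 200, 2400]);
translate([0, 200, 0]) cube([200, 4100, 2400]);
translate([5800, 200, 0]) cube([200, 4100, 2400]);
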